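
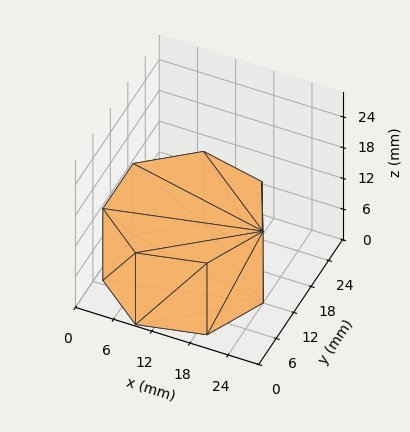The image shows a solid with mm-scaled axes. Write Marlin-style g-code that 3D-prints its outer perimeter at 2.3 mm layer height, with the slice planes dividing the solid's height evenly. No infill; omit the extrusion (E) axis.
Reading the render: the shape is a regular 7-sided prism (a cylinder approximated with 7 flat sides), circumscribed radius ≈ 12 mm, height ≈ 14 mm (dimensions read to the nearest mm from the axis ticks). For the g-code, the solid's height is divided into equal slices at the stated Δz and each level perimeter traced with G1 moves after a G0 lift.

; perimeter-only toolpath
G21 ; units = mm
G90 ; absolute positioning
G28 ; home
; layer 1
G0 Z2.3
G0 X24.0 Y12.0
G1 X19.5 Y21.4
G1 X9.3 Y23.7
G1 X1.2 Y17.2
G1 X1.2 Y6.8
G1 X9.3 Y0.3
G1 X19.5 Y2.6
G1 X24.0 Y12.0
; layer 2
G0 Z4.7
G0 X24.0 Y12.0
G1 X19.5 Y21.4
G1 X9.3 Y23.7
G1 X1.2 Y17.2
G1 X1.2 Y6.8
G1 X9.3 Y0.3
G1 X19.5 Y2.6
G1 X24.0 Y12.0
; layer 3
G0 Z7.0
G0 X24.0 Y12.0
G1 X19.5 Y21.4
G1 X9.3 Y23.7
G1 X1.2 Y17.2
G1 X1.2 Y6.8
G1 X9.3 Y0.3
G1 X19.5 Y2.6
G1 X24.0 Y12.0
; layer 4
G0 Z9.3
G0 X24.0 Y12.0
G1 X19.5 Y21.4
G1 X9.3 Y23.7
G1 X1.2 Y17.2
G1 X1.2 Y6.8
G1 X9.3 Y0.3
G1 X19.5 Y2.6
G1 X24.0 Y12.0
; layer 5
G0 Z11.7
G0 X24.0 Y12.0
G1 X19.5 Y21.4
G1 X9.3 Y23.7
G1 X1.2 Y17.2
G1 X1.2 Y6.8
G1 X9.3 Y0.3
G1 X19.5 Y2.6
G1 X24.0 Y12.0
; layer 6
G0 Z14.0
G0 X24.0 Y12.0
G1 X19.5 Y21.4
G1 X9.3 Y23.7
G1 X1.2 Y17.2
G1 X1.2 Y6.8
G1 X9.3 Y0.3
G1 X19.5 Y2.6
G1 X24.0 Y12.0
M2 ; end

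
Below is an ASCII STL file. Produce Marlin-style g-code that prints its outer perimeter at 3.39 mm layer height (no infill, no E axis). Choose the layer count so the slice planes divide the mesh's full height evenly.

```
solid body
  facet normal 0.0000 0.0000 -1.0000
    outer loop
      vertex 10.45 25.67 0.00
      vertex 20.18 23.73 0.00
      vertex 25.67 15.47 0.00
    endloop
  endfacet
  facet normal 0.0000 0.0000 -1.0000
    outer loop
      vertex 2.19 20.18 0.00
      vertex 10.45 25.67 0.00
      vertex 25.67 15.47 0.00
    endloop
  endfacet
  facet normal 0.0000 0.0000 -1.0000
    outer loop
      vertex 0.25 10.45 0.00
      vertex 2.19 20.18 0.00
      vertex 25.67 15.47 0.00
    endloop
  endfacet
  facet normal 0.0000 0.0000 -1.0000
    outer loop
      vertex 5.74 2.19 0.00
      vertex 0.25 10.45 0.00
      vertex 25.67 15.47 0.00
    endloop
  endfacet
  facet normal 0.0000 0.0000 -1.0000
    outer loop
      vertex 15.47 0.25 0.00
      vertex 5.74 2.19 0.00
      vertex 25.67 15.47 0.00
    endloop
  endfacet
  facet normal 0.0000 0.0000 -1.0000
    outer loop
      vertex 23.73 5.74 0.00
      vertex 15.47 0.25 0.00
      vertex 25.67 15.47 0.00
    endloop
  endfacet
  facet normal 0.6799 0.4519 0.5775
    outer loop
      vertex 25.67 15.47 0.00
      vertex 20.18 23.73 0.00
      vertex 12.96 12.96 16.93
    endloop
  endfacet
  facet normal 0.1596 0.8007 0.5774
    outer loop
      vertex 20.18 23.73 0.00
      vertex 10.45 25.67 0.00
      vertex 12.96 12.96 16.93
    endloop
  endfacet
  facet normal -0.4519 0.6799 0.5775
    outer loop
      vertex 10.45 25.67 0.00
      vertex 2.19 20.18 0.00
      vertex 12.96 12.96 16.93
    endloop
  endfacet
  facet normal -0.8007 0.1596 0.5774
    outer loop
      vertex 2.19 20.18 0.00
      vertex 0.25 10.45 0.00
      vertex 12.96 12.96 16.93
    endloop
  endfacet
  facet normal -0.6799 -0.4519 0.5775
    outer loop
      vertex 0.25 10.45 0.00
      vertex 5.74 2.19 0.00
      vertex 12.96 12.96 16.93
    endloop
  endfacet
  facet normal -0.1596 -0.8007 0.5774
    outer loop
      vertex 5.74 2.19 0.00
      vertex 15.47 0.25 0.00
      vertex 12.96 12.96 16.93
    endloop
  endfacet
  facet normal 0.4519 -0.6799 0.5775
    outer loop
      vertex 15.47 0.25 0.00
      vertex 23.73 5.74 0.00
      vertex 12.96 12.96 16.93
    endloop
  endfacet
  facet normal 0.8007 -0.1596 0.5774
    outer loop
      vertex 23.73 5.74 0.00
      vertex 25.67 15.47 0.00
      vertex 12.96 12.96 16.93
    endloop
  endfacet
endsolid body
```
; perimeter-only toolpath
G21 ; units = mm
G90 ; absolute positioning
G28 ; home
; layer 1
G0 Z3.39
G0 X23.13 Y14.97
G1 X18.74 Y21.58
G1 X10.95 Y23.13
G1 X4.34 Y18.74
G1 X2.79 Y10.95
G1 X7.18 Y4.34
G1 X14.97 Y2.79
G1 X21.58 Y7.18
G1 X23.13 Y14.97
; layer 2
G0 Z6.77
G0 X20.59 Y14.47
G1 X17.29 Y19.42
G1 X11.45 Y20.59
G1 X6.50 Y17.29
G1 X5.33 Y11.45
G1 X8.63 Y6.50
G1 X14.47 Y5.33
G1 X19.42 Y8.63
G1 X20.59 Y14.47
; layer 3
G0 Z10.16
G0 X18.04 Y13.96
G1 X15.85 Y17.27
G1 X11.96 Y18.04
G1 X8.65 Y15.85
G1 X7.88 Y11.96
G1 X10.07 Y8.65
G1 X13.96 Y7.88
G1 X17.27 Y10.07
G1 X18.04 Y13.96
; layer 4
G0 Z13.54
G0 X15.50 Y13.46
G1 X14.40 Y15.11
G1 X12.46 Y15.50
G1 X10.81 Y14.40
G1 X10.42 Y12.46
G1 X11.52 Y10.81
G1 X13.46 Y10.42
G1 X15.11 Y11.52
G1 X15.50 Y13.46
M2 ; end

The solid is a regular 8-sided pyramid, base circumscribed radius ≈ 13 mm, apex at z ≈ 16.9 mm. Slicing at Δz = 3.39 mm — 5 equal slices spanning the solid's height, so layer i sits at z = i·h/5 — gives 4 non-empty perimeters. Each is a 8-segment closed polygon; G0 lifts to the layer z and rapids to the start vertex, then G1 traces the edges. The cross-section shrinks linearly with z (the slice at the apex is degenerate and omitted).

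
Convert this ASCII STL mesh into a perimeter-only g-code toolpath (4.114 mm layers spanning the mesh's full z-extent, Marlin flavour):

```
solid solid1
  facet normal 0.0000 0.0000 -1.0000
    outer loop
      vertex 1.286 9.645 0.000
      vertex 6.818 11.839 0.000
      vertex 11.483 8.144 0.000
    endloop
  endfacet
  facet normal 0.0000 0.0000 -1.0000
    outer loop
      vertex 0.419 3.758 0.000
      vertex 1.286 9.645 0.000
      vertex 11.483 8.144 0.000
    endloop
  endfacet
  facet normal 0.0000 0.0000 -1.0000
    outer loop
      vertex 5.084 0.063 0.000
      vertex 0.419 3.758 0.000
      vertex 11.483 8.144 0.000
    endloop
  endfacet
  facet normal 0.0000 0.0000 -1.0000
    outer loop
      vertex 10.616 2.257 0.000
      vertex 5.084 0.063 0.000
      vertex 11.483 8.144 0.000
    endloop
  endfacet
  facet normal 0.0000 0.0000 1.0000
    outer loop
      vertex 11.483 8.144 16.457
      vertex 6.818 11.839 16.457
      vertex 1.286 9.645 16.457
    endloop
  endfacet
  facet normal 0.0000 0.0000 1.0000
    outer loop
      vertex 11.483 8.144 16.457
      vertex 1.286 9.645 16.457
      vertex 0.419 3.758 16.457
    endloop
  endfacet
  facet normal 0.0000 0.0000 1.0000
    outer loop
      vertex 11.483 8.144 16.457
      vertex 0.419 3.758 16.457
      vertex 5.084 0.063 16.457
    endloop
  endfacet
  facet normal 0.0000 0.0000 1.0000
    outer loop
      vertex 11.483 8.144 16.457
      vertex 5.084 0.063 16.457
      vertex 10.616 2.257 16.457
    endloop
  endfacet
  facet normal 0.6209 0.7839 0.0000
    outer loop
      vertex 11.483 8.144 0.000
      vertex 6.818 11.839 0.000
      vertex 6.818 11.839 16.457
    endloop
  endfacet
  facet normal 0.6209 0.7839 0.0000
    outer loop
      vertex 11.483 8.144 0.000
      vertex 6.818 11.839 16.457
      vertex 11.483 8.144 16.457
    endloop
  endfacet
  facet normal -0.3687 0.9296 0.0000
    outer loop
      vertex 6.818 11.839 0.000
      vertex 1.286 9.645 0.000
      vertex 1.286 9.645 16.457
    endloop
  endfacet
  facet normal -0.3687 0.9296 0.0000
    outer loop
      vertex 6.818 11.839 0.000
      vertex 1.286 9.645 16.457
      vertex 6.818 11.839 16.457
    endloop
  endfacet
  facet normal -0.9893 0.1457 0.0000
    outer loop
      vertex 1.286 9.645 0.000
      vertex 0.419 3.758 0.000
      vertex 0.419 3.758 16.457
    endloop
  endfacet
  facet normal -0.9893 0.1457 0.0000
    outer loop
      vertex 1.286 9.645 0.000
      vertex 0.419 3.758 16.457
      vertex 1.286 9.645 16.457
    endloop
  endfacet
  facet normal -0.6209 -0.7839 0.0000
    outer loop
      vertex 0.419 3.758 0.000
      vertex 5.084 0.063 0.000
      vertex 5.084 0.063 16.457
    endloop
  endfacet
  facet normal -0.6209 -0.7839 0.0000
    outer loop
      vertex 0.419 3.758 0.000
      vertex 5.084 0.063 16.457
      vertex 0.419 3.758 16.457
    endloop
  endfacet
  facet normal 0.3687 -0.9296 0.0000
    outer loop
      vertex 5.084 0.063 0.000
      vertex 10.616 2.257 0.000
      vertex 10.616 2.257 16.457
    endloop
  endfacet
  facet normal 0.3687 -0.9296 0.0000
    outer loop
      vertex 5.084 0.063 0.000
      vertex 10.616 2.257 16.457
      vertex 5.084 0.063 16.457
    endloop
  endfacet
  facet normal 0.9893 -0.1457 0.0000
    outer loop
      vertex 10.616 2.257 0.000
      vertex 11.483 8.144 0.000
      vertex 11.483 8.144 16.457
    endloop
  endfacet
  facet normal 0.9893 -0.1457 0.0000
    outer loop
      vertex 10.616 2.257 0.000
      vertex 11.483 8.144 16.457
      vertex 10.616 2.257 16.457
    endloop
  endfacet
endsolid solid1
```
; perimeter-only toolpath
G21 ; units = mm
G90 ; absolute positioning
G28 ; home
; layer 1
G0 Z4.114
G0 X11.483 Y8.144
G1 X6.818 Y11.839
G1 X1.286 Y9.645
G1 X0.419 Y3.758
G1 X5.084 Y0.063
G1 X10.616 Y2.257
G1 X11.483 Y8.144
; layer 2
G0 Z8.229
G0 X11.483 Y8.144
G1 X6.818 Y11.839
G1 X1.286 Y9.645
G1 X0.419 Y3.758
G1 X5.084 Y0.063
G1 X10.616 Y2.257
G1 X11.483 Y8.144
; layer 3
G0 Z12.343
G0 X11.483 Y8.144
G1 X6.818 Y11.839
G1 X1.286 Y9.645
G1 X0.419 Y3.758
G1 X5.084 Y0.063
G1 X10.616 Y2.257
G1 X11.483 Y8.144
; layer 4
G0 Z16.457
G0 X11.483 Y8.144
G1 X6.818 Y11.839
G1 X1.286 Y9.645
G1 X0.419 Y3.758
G1 X5.084 Y0.063
G1 X10.616 Y2.257
G1 X11.483 Y8.144
M2 ; end

The solid is a regular 6-sided prism (a cylinder approximated with 6 flat sides), circumscribed radius ≈ 5.95 mm, height ≈ 16.5 mm. Slicing at Δz = 4.114 mm — 4 equal slices spanning the solid's height, so layer i sits at z = i·h/4 — gives 4 non-empty perimeters. Each is a 6-segment closed polygon; G0 lifts to the layer z and rapids to the start vertex, then G1 traces the edges.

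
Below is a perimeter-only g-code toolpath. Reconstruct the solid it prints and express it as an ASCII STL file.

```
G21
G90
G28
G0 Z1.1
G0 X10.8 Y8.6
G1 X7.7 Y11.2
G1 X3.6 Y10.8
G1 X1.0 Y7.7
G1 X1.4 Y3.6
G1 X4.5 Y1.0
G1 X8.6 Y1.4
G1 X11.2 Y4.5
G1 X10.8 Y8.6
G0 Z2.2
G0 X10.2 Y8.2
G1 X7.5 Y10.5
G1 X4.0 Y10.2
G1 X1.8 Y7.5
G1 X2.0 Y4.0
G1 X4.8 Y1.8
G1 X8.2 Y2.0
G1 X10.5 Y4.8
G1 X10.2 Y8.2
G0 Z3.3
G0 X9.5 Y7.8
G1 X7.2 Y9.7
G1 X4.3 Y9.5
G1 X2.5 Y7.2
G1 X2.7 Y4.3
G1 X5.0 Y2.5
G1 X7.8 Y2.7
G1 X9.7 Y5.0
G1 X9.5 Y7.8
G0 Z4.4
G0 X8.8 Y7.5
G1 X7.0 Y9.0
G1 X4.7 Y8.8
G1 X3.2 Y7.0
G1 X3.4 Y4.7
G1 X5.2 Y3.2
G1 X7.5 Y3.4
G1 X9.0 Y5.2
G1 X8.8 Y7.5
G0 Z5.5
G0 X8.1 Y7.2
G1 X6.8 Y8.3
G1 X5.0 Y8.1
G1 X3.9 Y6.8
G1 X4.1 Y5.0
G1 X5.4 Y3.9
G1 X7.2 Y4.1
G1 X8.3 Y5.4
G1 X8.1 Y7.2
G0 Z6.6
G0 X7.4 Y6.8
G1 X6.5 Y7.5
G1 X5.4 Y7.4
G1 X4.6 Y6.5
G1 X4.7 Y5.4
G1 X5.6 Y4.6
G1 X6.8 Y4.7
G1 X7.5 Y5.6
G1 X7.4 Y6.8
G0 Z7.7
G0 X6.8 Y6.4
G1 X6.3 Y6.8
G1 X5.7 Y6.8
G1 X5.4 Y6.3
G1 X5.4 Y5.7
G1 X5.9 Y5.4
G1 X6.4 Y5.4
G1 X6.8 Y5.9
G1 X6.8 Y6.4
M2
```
solid part
  facet normal 0.0000 0.0000 -1.0000
    outer loop
      vertex 3.3 11.5 0.0
      vertex 7.9 11.9 0.0
      vertex 11.5 8.9 0.0
    endloop
  endfacet
  facet normal 0.0000 0.0000 -1.0000
    outer loop
      vertex 0.3 7.9 0.0
      vertex 3.3 11.5 0.0
      vertex 11.5 8.9 0.0
    endloop
  endfacet
  facet normal 0.0000 0.0000 -1.0000
    outer loop
      vertex 0.7 3.3 0.0
      vertex 0.3 7.9 0.0
      vertex 11.5 8.9 0.0
    endloop
  endfacet
  facet normal 0.0000 0.0000 -1.0000
    outer loop
      vertex 4.3 0.3 0.0
      vertex 0.7 3.3 0.0
      vertex 11.5 8.9 0.0
    endloop
  endfacet
  facet normal 0.0000 0.0000 -1.0000
    outer loop
      vertex 8.9 0.7 0.0
      vertex 4.3 0.3 0.0
      vertex 11.5 8.9 0.0
    endloop
  endfacet
  facet normal 0.0000 0.0000 -1.0000
    outer loop
      vertex 11.9 4.3 0.0
      vertex 8.9 0.7 0.0
      vertex 11.5 8.9 0.0
    endloop
  endfacet
  facet normal 0.5399 0.6479 0.5374
    outer loop
      vertex 11.5 8.9 0.0
      vertex 7.9 11.9 0.0
      vertex 6.1 6.1 8.8
    endloop
  endfacet
  facet normal -0.0730 0.8395 0.5384
    outer loop
      vertex 7.9 11.9 0.0
      vertex 3.3 11.5 0.0
      vertex 6.1 6.1 8.8
    endloop
  endfacet
  facet normal -0.6479 0.5399 0.5374
    outer loop
      vertex 3.3 11.5 0.0
      vertex 0.3 7.9 0.0
      vertex 6.1 6.1 8.8
    endloop
  endfacet
  facet normal -0.8395 -0.0730 0.5384
    outer loop
      vertex 0.3 7.9 0.0
      vertex 0.7 3.3 0.0
      vertex 6.1 6.1 8.8
    endloop
  endfacet
  facet normal -0.5399 -0.6479 0.5374
    outer loop
      vertex 0.7 3.3 0.0
      vertex 4.3 0.3 0.0
      vertex 6.1 6.1 8.8
    endloop
  endfacet
  facet normal 0.0730 -0.8395 0.5384
    outer loop
      vertex 4.3 0.3 0.0
      vertex 8.9 0.7 0.0
      vertex 6.1 6.1 8.8
    endloop
  endfacet
  facet normal 0.6479 -0.5399 0.5374
    outer loop
      vertex 8.9 0.7 0.0
      vertex 11.9 4.3 0.0
      vertex 6.1 6.1 8.8
    endloop
  endfacet
  facet normal 0.8395 0.0730 0.5384
    outer loop
      vertex 11.9 4.3 0.0
      vertex 11.5 8.9 0.0
      vertex 6.1 6.1 8.8
    endloop
  endfacet
endsolid part

The G0 Z moves step by Δz≈1.1 mm. The G1 loops shrink linearly with z, so the solid tapers from its base footprint up to z≈8.8. Closing with a flat bottom cap and the tapered top and triangulating gives 14 facets — a regular 8-sided pyramid, base circumscribed radius ≈ 6.1 mm, apex at z ≈ 8.8 mm.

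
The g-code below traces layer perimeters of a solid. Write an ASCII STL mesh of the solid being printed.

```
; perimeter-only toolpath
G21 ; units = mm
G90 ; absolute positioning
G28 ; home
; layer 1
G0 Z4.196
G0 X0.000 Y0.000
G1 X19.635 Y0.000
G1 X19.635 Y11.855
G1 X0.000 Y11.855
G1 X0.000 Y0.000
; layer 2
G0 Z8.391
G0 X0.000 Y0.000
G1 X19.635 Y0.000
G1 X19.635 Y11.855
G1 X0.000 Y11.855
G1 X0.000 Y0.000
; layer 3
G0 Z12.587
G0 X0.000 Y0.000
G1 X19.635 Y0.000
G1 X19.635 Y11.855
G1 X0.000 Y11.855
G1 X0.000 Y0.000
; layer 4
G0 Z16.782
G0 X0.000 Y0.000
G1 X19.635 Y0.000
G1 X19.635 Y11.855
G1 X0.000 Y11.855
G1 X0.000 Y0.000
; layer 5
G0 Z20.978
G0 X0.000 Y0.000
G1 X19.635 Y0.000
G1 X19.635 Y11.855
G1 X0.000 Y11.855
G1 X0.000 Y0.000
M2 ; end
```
solid part
  facet normal 0.0000 0.0000 -1.0000
    outer loop
      vertex 19.635 11.855 0.000
      vertex 19.635 0.000 0.000
      vertex 0.000 0.000 0.000
    endloop
  endfacet
  facet normal 0.0000 0.0000 -1.0000
    outer loop
      vertex 0.000 11.855 0.000
      vertex 19.635 11.855 0.000
      vertex 0.000 0.000 0.000
    endloop
  endfacet
  facet normal 0.0000 0.0000 1.0000
    outer loop
      vertex 0.000 0.000 20.978
      vertex 19.635 0.000 20.978
      vertex 19.635 11.855 20.978
    endloop
  endfacet
  facet normal 0.0000 0.0000 1.0000
    outer loop
      vertex 0.000 0.000 20.978
      vertex 19.635 11.855 20.978
      vertex 0.000 11.855 20.978
    endloop
  endfacet
  facet normal 0.0000 -1.0000 0.0000
    outer loop
      vertex 0.000 0.000 0.000
      vertex 19.635 0.000 0.000
      vertex 19.635 0.000 20.978
    endloop
  endfacet
  facet normal 0.0000 -1.0000 0.0000
    outer loop
      vertex 0.000 0.000 0.000
      vertex 19.635 0.000 20.978
      vertex 0.000 0.000 20.978
    endloop
  endfacet
  facet normal 0.0000 1.0000 0.0000
    outer loop
      vertex 19.635 11.855 20.978
      vertex 19.635 11.855 0.000
      vertex 0.000 11.855 0.000
    endloop
  endfacet
  facet normal 0.0000 1.0000 0.0000
    outer loop
      vertex 0.000 11.855 20.978
      vertex 19.635 11.855 20.978
      vertex 0.000 11.855 0.000
    endloop
  endfacet
  facet normal -1.0000 0.0000 0.0000
    outer loop
      vertex 0.000 11.855 20.978
      vertex 0.000 11.855 0.000
      vertex 0.000 0.000 0.000
    endloop
  endfacet
  facet normal -1.0000 0.0000 0.0000
    outer loop
      vertex 0.000 0.000 20.978
      vertex 0.000 11.855 20.978
      vertex 0.000 0.000 0.000
    endloop
  endfacet
  facet normal 1.0000 0.0000 0.0000
    outer loop
      vertex 19.635 0.000 0.000
      vertex 19.635 11.855 0.000
      vertex 19.635 11.855 20.978
    endloop
  endfacet
  facet normal 1.0000 0.0000 0.0000
    outer loop
      vertex 19.635 0.000 0.000
      vertex 19.635 11.855 20.978
      vertex 19.635 0.000 20.978
    endloop
  endfacet
endsolid part

The G0 Z moves step by Δz≈4.196 mm. Every layer's G1 loop is the same polygon, so the solid is a straight extrusion of it from z=0 to z≈21. Closing with flat bottom and top caps and triangulating gives 12 facets — a rectangular box, roughly 19.6 × 11.9 mm footprint and 21 mm tall.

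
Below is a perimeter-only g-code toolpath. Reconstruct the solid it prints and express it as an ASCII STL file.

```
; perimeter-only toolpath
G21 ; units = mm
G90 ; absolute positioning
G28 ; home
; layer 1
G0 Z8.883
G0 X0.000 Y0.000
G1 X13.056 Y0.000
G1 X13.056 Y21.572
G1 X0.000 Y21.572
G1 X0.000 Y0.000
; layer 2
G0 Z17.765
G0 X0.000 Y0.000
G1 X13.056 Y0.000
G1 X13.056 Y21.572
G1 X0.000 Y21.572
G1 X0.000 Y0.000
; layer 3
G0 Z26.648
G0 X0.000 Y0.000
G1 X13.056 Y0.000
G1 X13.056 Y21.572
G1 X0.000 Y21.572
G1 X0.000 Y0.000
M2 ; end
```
solid part
  facet normal 0.0000 0.0000 -1.0000
    outer loop
      vertex 13.056 21.572 0.000
      vertex 13.056 0.000 0.000
      vertex 0.000 0.000 0.000
    endloop
  endfacet
  facet normal 0.0000 0.0000 -1.0000
    outer loop
      vertex 0.000 21.572 0.000
      vertex 13.056 21.572 0.000
      vertex 0.000 0.000 0.000
    endloop
  endfacet
  facet normal 0.0000 0.0000 1.0000
    outer loop
      vertex 0.000 0.000 26.648
      vertex 13.056 0.000 26.648
      vertex 13.056 21.572 26.648
    endloop
  endfacet
  facet normal 0.0000 0.0000 1.0000
    outer loop
      vertex 0.000 0.000 26.648
      vertex 13.056 21.572 26.648
      vertex 0.000 21.572 26.648
    endloop
  endfacet
  facet normal 0.0000 -1.0000 0.0000
    outer loop
      vertex 0.000 0.000 0.000
      vertex 13.056 0.000 0.000
      vertex 13.056 0.000 26.648
    endloop
  endfacet
  facet normal 0.0000 -1.0000 0.0000
    outer loop
      vertex 0.000 0.000 0.000
      vertex 13.056 0.000 26.648
      vertex 0.000 0.000 26.648
    endloop
  endfacet
  facet normal 0.0000 1.0000 0.0000
    outer loop
      vertex 13.056 21.572 26.648
      vertex 13.056 21.572 0.000
      vertex 0.000 21.572 0.000
    endloop
  endfacet
  facet normal 0.0000 1.0000 0.0000
    outer loop
      vertex 0.000 21.572 26.648
      vertex 13.056 21.572 26.648
      vertex 0.000 21.572 0.000
    endloop
  endfacet
  facet normal -1.0000 0.0000 0.0000
    outer loop
      vertex 0.000 21.572 26.648
      vertex 0.000 21.572 0.000
      vertex 0.000 0.000 0.000
    endloop
  endfacet
  facet normal -1.0000 0.0000 0.0000
    outer loop
      vertex 0.000 0.000 26.648
      vertex 0.000 21.572 26.648
      vertex 0.000 0.000 0.000
    endloop
  endfacet
  facet normal 1.0000 0.0000 0.0000
    outer loop
      vertex 13.056 0.000 0.000
      vertex 13.056 21.572 0.000
      vertex 13.056 21.572 26.648
    endloop
  endfacet
  facet normal 1.0000 0.0000 0.0000
    outer loop
      vertex 13.056 0.000 0.000
      vertex 13.056 21.572 26.648
      vertex 13.056 0.000 26.648
    endloop
  endfacet
endsolid part

The G0 Z moves step by Δz≈8.883 mm. Every layer's G1 loop is the same polygon, so the solid is a straight extrusion of it from z=0 to z≈26.6. Closing with flat bottom and top caps and triangulating gives 12 facets — a rectangular box, roughly 13.1 × 21.6 mm footprint and 26.6 mm tall.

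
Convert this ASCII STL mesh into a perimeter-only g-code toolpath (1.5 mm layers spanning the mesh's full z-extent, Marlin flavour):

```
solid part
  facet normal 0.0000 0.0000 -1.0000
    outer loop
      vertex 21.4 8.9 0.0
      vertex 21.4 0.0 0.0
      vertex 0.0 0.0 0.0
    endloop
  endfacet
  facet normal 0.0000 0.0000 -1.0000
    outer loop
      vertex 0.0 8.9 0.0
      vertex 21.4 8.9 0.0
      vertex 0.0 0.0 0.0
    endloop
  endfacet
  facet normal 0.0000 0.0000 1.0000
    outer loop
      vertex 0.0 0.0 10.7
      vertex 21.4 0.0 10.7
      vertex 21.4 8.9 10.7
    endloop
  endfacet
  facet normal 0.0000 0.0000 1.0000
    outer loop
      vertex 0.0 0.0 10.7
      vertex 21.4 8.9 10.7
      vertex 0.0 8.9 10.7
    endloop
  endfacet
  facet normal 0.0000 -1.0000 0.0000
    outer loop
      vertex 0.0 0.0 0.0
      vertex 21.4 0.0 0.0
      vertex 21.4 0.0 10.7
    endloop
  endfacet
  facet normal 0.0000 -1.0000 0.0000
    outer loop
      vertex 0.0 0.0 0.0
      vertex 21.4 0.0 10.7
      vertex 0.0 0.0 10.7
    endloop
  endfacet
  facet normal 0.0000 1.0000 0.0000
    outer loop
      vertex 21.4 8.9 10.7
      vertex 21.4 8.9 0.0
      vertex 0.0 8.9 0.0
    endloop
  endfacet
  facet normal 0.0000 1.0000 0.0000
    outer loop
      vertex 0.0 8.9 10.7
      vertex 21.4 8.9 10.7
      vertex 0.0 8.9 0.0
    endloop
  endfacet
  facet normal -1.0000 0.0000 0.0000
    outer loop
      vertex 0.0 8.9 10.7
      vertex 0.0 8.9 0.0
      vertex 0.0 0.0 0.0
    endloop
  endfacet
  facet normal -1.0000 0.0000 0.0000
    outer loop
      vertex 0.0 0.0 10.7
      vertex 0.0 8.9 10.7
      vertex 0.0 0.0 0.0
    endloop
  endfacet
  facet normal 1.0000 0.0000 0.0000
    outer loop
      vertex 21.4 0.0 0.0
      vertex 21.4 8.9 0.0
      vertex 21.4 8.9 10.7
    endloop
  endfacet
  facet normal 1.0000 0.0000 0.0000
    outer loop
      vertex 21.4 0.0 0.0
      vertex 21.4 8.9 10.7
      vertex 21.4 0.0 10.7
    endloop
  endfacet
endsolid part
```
; perimeter-only toolpath
G21 ; units = mm
G90 ; absolute positioning
G28 ; home
; layer 1
G0 Z1.5
G0 X0.0 Y0.0
G1 X21.4 Y0.0
G1 X21.4 Y8.9
G1 X0.0 Y8.9
G1 X0.0 Y0.0
; layer 2
G0 Z3.1
G0 X0.0 Y0.0
G1 X21.4 Y0.0
G1 X21.4 Y8.9
G1 X0.0 Y8.9
G1 X0.0 Y0.0
; layer 3
G0 Z4.6
G0 X0.0 Y0.0
G1 X21.4 Y0.0
G1 X21.4 Y8.9
G1 X0.0 Y8.9
G1 X0.0 Y0.0
; layer 4
G0 Z6.1
G0 X0.0 Y0.0
G1 X21.4 Y0.0
G1 X21.4 Y8.9
G1 X0.0 Y8.9
G1 X0.0 Y0.0
; layer 5
G0 Z7.6
G0 X0.0 Y0.0
G1 X21.4 Y0.0
G1 X21.4 Y8.9
G1 X0.0 Y8.9
G1 X0.0 Y0.0
; layer 6
G0 Z9.2
G0 X0.0 Y0.0
G1 X21.4 Y0.0
G1 X21.4 Y8.9
G1 X0.0 Y8.9
G1 X0.0 Y0.0
; layer 7
G0 Z10.7
G0 X0.0 Y0.0
G1 X21.4 Y0.0
G1 X21.4 Y8.9
G1 X0.0 Y8.9
G1 X0.0 Y0.0
M2 ; end

The solid is a rectangular box, roughly 21.4 × 8.9 mm footprint and 10.7 mm tall. Slicing at Δz = 1.5 mm — 7 equal slices spanning the solid's height, so layer i sits at z = i·h/7 — gives 7 non-empty perimeters. Each is a 4-segment closed polygon; G0 lifts to the layer z and rapids to the start vertex, then G1 traces the edges.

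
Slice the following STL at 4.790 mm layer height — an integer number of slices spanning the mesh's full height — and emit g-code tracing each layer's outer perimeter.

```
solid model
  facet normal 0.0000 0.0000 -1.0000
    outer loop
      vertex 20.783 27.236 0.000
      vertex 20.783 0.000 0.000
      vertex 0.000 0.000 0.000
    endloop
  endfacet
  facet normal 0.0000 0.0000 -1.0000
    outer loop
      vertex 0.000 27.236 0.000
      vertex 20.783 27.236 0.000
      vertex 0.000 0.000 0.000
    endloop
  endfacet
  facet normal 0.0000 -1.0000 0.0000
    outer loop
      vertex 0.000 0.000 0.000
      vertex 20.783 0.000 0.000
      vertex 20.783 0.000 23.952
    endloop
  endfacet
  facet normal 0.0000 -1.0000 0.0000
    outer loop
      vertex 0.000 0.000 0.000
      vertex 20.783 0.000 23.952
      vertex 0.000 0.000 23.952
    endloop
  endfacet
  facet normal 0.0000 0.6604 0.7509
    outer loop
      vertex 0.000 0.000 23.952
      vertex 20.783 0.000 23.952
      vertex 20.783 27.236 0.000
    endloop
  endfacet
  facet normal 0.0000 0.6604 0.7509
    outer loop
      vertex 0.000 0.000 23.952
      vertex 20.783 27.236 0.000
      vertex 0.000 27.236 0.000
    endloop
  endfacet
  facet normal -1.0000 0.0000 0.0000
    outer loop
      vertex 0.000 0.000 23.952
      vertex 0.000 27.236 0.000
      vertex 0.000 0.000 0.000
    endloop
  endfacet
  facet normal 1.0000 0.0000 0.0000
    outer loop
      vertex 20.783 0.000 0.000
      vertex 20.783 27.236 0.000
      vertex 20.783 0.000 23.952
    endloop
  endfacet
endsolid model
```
; perimeter-only toolpath
G21 ; units = mm
G90 ; absolute positioning
G28 ; home
; layer 1
G0 Z4.790
G0 X0.000 Y0.000
G1 X20.783 Y0.000
G1 X20.783 Y21.789
G1 X0.000 Y21.789
G1 X0.000 Y0.000
; layer 2
G0 Z9.581
G0 X0.000 Y0.000
G1 X20.783 Y0.000
G1 X20.783 Y16.342
G1 X0.000 Y16.342
G1 X0.000 Y0.000
; layer 3
G0 Z14.371
G0 X0.000 Y0.000
G1 X20.783 Y0.000
G1 X20.783 Y10.894
G1 X0.000 Y10.894
G1 X0.000 Y0.000
; layer 4
G0 Z19.162
G0 X0.000 Y0.000
G1 X20.783 Y0.000
G1 X20.783 Y5.447
G1 X0.000 Y5.447
G1 X0.000 Y0.000
M2 ; end

The solid is a wedge (ramp): 20.8 × 27.2 mm base, rising to 24 mm along the y=0 edge and sloping linearly to z=0 at y=27.2. Slicing at Δz = 4.790 mm — 5 equal slices spanning the solid's height, so layer i sits at z = i·h/5 — gives 4 non-empty perimeters. Each is a 4-segment closed polygon; G0 lifts to the layer z and rapids to the start vertex, then G1 traces the edges. The cross-section shrinks linearly with z (the slice at the apex is degenerate and omitted).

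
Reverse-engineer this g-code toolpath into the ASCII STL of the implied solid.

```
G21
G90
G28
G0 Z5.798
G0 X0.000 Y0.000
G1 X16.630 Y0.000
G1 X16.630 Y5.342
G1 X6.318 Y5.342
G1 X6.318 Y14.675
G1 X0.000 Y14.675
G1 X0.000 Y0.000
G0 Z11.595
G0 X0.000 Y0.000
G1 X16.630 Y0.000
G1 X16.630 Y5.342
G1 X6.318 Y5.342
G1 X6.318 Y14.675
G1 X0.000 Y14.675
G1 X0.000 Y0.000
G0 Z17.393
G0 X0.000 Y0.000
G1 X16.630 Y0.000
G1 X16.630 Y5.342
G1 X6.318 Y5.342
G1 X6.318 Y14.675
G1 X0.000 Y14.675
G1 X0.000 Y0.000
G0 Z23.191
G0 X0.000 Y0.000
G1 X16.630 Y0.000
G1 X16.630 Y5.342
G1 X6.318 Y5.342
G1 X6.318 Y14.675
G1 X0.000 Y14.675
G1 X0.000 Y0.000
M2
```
solid part
  facet normal 0.0000 0.0000 -1.0000
    outer loop
      vertex 16.630 5.342 0.000
      vertex 16.630 0.000 0.000
      vertex 0.000 0.000 0.000
    endloop
  endfacet
  facet normal 0.0000 0.0000 -1.0000
    outer loop
      vertex 6.318 5.342 0.000
      vertex 16.630 5.342 0.000
      vertex 0.000 0.000 0.000
    endloop
  endfacet
  facet normal 0.0000 0.0000 -1.0000
    outer loop
      vertex 6.318 14.675 0.000
      vertex 6.318 5.342 0.000
      vertex 0.000 0.000 0.000
    endloop
  endfacet
  facet normal 0.0000 0.0000 -1.0000
    outer loop
      vertex 0.000 14.675 0.000
      vertex 6.318 14.675 0.000
      vertex 0.000 0.000 0.000
    endloop
  endfacet
  facet normal 0.0000 0.0000 1.0000
    outer loop
      vertex 0.000 0.000 23.191
      vertex 16.630 0.000 23.191
      vertex 16.630 5.342 23.191
    endloop
  endfacet
  facet normal 0.0000 0.0000 1.0000
    outer loop
      vertex 0.000 0.000 23.191
      vertex 16.630 5.342 23.191
      vertex 6.318 5.342 23.191
    endloop
  endfacet
  facet normal 0.0000 0.0000 1.0000
    outer loop
      vertex 0.000 0.000 23.191
      vertex 6.318 5.342 23.191
      vertex 6.318 14.675 23.191
    endloop
  endfacet
  facet normal 0.0000 0.0000 1.0000
    outer loop
      vertex 0.000 0.000 23.191
      vertex 6.318 14.675 23.191
      vertex 0.000 14.675 23.191
    endloop
  endfacet
  facet normal 0.0000 -1.0000 0.0000
    outer loop
      vertex 0.000 0.000 0.000
      vertex 16.630 0.000 0.000
      vertex 16.630 0.000 23.191
    endloop
  endfacet
  facet normal 0.0000 -1.0000 0.0000
    outer loop
      vertex 0.000 0.000 0.000
      vertex 16.630 0.000 23.191
      vertex 0.000 0.000 23.191
    endloop
  endfacet
  facet normal 1.0000 0.0000 0.0000
    outer loop
      vertex 16.630 0.000 0.000
      vertex 16.630 5.342 0.000
      vertex 16.630 5.342 23.191
    endloop
  endfacet
  facet normal 1.0000 0.0000 0.0000
    outer loop
      vertex 16.630 0.000 0.000
      vertex 16.630 5.342 23.191
      vertex 16.630 0.000 23.191
    endloop
  endfacet
  facet normal 0.0000 1.0000 0.0000
    outer loop
      vertex 16.630 5.342 0.000
      vertex 6.318 5.342 0.000
      vertex 6.318 5.342 23.191
    endloop
  endfacet
  facet normal 0.0000 1.0000 0.0000
    outer loop
      vertex 16.630 5.342 0.000
      vertex 6.318 5.342 23.191
      vertex 16.630 5.342 23.191
    endloop
  endfacet
  facet normal 1.0000 0.0000 0.0000
    outer loop
      vertex 6.318 5.342 0.000
      vertex 6.318 14.675 0.000
      vertex 6.318 14.675 23.191
    endloop
  endfacet
  facet normal 1.0000 0.0000 0.0000
    outer loop
      vertex 6.318 5.342 0.000
      vertex 6.318 14.675 23.191
      vertex 6.318 5.342 23.191
    endloop
  endfacet
  facet normal 0.0000 1.0000 0.0000
    outer loop
      vertex 6.318 14.675 0.000
      vertex 0.000 14.675 0.000
      vertex 0.000 14.675 23.191
    endloop
  endfacet
  facet normal 0.0000 1.0000 0.0000
    outer loop
      vertex 6.318 14.675 0.000
      vertex 0.000 14.675 23.191
      vertex 6.318 14.675 23.191
    endloop
  endfacet
  facet normal -1.0000 0.0000 0.0000
    outer loop
      vertex 0.000 14.675 0.000
      vertex 0.000 0.000 0.000
      vertex 0.000 0.000 23.191
    endloop
  endfacet
  facet normal -1.0000 0.0000 0.0000
    outer loop
      vertex 0.000 14.675 0.000
      vertex 0.000 0.000 23.191
      vertex 0.000 14.675 23.191
    endloop
  endfacet
endsolid part

The G0 Z moves step by Δz≈5.798 mm. Every layer's G1 loop is the same polygon, so the solid is a straight extrusion of it from z=0 to z≈23.2. Closing with flat bottom and top caps and triangulating gives 20 facets — an L-shaped prism: outer 16.6 × 14.7 mm, arm thicknesses ≈ 5.34 mm (horizontal) and 6.32 mm (vertical), extruded 23.2 mm in z.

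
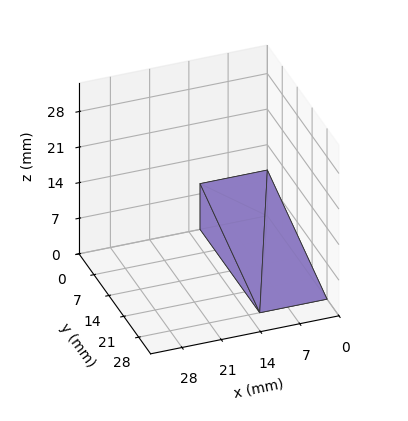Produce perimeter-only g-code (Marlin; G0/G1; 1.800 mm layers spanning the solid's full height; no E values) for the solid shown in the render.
Reading the render: the shape is a wedge (ramp): 12 × 28 mm base, rising to 9 mm along the y=0 edge and sloping linearly to z=0 at y=28 (dimensions read to the nearest mm from the axis ticks). For the g-code, the solid's height is divided into equal slices at the stated Δz and each level perimeter traced with G1 moves after a G0 lift.

; perimeter-only toolpath
G21 ; units = mm
G90 ; absolute positioning
G28 ; home
; layer 1
G0 Z1.800
G0 X0.000 Y0.000
G1 X12.000 Y0.000
G1 X12.000 Y22.400
G1 X0.000 Y22.400
G1 X0.000 Y0.000
; layer 2
G0 Z3.600
G0 X0.000 Y0.000
G1 X12.000 Y0.000
G1 X12.000 Y16.800
G1 X0.000 Y16.800
G1 X0.000 Y0.000
; layer 3
G0 Z5.400
G0 X0.000 Y0.000
G1 X12.000 Y0.000
G1 X12.000 Y11.200
G1 X0.000 Y11.200
G1 X0.000 Y0.000
; layer 4
G0 Z7.200
G0 X0.000 Y0.000
G1 X12.000 Y0.000
G1 X12.000 Y5.600
G1 X0.000 Y5.600
G1 X0.000 Y0.000
M2 ; end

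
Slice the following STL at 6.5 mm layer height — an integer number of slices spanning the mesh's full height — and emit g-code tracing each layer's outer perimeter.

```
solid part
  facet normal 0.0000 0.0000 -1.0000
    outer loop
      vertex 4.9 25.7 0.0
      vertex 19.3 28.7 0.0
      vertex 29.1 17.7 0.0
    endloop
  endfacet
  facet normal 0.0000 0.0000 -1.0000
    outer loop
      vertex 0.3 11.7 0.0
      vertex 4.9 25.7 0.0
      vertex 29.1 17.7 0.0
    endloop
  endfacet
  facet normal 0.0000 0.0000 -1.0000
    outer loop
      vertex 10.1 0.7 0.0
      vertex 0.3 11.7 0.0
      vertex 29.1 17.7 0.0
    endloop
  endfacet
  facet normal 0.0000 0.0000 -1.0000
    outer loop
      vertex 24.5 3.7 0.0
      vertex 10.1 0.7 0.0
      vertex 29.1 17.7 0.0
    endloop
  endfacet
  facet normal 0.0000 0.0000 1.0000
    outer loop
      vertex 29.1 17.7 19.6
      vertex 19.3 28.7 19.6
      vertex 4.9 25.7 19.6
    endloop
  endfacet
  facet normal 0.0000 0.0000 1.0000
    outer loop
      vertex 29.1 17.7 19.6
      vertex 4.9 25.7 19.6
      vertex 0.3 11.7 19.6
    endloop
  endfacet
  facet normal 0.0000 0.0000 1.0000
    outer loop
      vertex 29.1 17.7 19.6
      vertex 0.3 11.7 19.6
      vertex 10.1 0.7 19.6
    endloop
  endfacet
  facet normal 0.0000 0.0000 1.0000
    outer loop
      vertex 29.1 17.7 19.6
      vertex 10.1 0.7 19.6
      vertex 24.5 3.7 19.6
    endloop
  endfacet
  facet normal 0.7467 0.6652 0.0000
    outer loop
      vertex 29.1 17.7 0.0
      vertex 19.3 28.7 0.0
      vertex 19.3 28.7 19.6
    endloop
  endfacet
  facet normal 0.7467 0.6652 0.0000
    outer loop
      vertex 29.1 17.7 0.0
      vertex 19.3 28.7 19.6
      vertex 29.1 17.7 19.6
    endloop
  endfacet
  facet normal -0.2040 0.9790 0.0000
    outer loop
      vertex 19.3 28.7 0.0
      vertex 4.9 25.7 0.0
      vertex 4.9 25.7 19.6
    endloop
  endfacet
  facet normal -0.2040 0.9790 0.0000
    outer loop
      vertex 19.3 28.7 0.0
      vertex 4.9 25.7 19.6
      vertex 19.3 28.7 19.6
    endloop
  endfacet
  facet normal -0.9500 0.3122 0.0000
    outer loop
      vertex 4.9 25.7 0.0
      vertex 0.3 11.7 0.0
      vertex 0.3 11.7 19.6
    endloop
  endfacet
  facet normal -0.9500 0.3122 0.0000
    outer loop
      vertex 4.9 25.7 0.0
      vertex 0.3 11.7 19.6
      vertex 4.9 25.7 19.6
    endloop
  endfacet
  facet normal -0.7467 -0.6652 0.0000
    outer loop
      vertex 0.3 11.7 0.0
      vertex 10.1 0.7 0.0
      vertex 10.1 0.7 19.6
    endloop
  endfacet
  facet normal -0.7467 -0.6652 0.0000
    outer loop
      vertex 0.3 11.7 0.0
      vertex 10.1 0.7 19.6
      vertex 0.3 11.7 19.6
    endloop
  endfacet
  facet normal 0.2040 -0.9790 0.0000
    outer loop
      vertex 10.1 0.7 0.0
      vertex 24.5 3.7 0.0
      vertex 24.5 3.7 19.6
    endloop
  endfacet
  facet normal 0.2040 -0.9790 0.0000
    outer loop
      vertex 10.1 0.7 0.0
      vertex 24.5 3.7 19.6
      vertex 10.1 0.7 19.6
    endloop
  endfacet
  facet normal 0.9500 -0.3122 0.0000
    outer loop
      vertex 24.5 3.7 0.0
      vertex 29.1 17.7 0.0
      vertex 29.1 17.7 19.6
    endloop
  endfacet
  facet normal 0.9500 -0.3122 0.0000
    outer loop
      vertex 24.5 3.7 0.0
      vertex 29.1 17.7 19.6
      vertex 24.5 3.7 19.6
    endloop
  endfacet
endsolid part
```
; perimeter-only toolpath
G21 ; units = mm
G90 ; absolute positioning
G28 ; home
; layer 1
G0 Z6.5
G0 X29.1 Y17.7
G1 X19.3 Y28.7
G1 X4.9 Y25.7
G1 X0.3 Y11.7
G1 X10.1 Y0.7
G1 X24.5 Y3.7
G1 X29.1 Y17.7
; layer 2
G0 Z13.1
G0 X29.1 Y17.7
G1 X19.3 Y28.7
G1 X4.9 Y25.7
G1 X0.3 Y11.7
G1 X10.1 Y0.7
G1 X24.5 Y3.7
G1 X29.1 Y17.7
; layer 3
G0 Z19.6
G0 X29.1 Y17.7
G1 X19.3 Y28.7
G1 X4.9 Y25.7
G1 X0.3 Y11.7
G1 X10.1 Y0.7
G1 X24.5 Y3.7
G1 X29.1 Y17.7
M2 ; end

The solid is a regular 6-sided prism (a cylinder approximated with 6 flat sides), circumscribed radius ≈ 14.7 mm, height ≈ 19.6 mm. Slicing at Δz = 6.5 mm — 3 equal slices spanning the solid's height, so layer i sits at z = i·h/3 — gives 3 non-empty perimeters. Each is a 6-segment closed polygon; G0 lifts to the layer z and rapids to the start vertex, then G1 traces the edges.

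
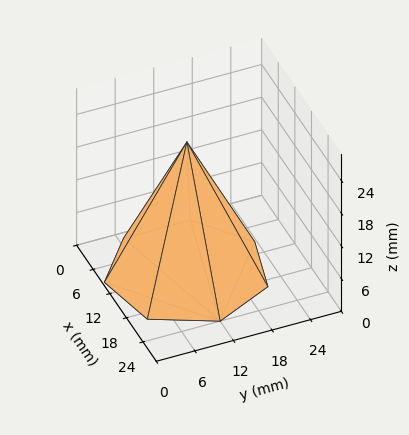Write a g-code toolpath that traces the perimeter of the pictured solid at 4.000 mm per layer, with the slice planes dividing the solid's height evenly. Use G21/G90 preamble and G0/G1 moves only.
Reading the render: the shape is a regular 7-sided pyramid, base circumscribed radius ≈ 12 mm, apex at z ≈ 24 mm (dimensions read to the nearest mm from the axis ticks). For the g-code, the solid's height is divided into equal slices at the stated Δz and each level perimeter traced with G1 moves after a G0 lift.

; perimeter-only toolpath
G21 ; units = mm
G90 ; absolute positioning
G28 ; home
; layer 1
G0 Z4.000
G0 X22.000 Y12.000
G1 X18.235 Y19.818
G1 X9.775 Y21.749
G1 X2.990 Y16.339
G1 X2.990 Y7.661
G1 X9.775 Y2.251
G1 X18.235 Y4.182
G1 X22.000 Y12.000
; layer 2
G0 Z8.000
G0 X20.000 Y12.000
G1 X16.988 Y18.255
G1 X10.220 Y19.799
G1 X4.792 Y15.471
G1 X4.792 Y8.529
G1 X10.220 Y4.201
G1 X16.988 Y5.745
G1 X20.000 Y12.000
; layer 3
G0 Z12.000
G0 X18.000 Y12.000
G1 X15.741 Y16.691
G1 X10.665 Y17.849
G1 X6.594 Y14.604
G1 X6.594 Y9.396
G1 X10.665 Y6.151
G1 X15.741 Y7.309
G1 X18.000 Y12.000
; layer 4
G0 Z16.000
G0 X16.000 Y12.000
G1 X14.494 Y15.127
G1 X11.110 Y15.900
G1 X8.396 Y13.736
G1 X8.396 Y10.264
G1 X11.110 Y8.100
G1 X14.494 Y8.873
G1 X16.000 Y12.000
; layer 5
G0 Z20.000
G0 X14.000 Y12.000
G1 X13.247 Y13.564
G1 X11.555 Y13.950
G1 X10.198 Y12.868
G1 X10.198 Y11.132
G1 X11.555 Y10.050
G1 X13.247 Y10.436
G1 X14.000 Y12.000
M2 ; end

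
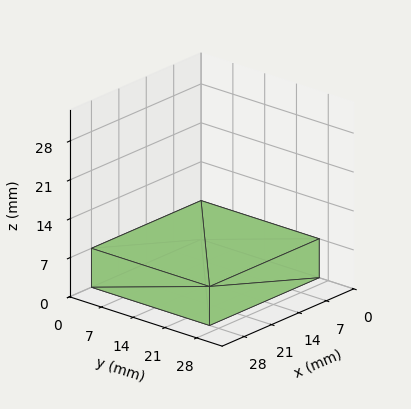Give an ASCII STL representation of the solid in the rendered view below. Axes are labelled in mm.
Reading the render: the shape is a rectangular box, roughly 28 × 26 mm footprint and 7 mm tall (dimensions read to the nearest mm from the axis ticks). For the STL, each face is triangulated and given an outward normal.

solid part
  facet normal 0.0000 0.0000 -1.0000
    outer loop
      vertex 28.0 26.0 0.0
      vertex 28.0 0.0 0.0
      vertex 0.0 0.0 0.0
    endloop
  endfacet
  facet normal 0.0000 0.0000 -1.0000
    outer loop
      vertex 0.0 26.0 0.0
      vertex 28.0 26.0 0.0
      vertex 0.0 0.0 0.0
    endloop
  endfacet
  facet normal 0.0000 0.0000 1.0000
    outer loop
      vertex 0.0 0.0 7.0
      vertex 28.0 0.0 7.0
      vertex 28.0 26.0 7.0
    endloop
  endfacet
  facet normal 0.0000 0.0000 1.0000
    outer loop
      vertex 0.0 0.0 7.0
      vertex 28.0 26.0 7.0
      vertex 0.0 26.0 7.0
    endloop
  endfacet
  facet normal 0.0000 -1.0000 0.0000
    outer loop
      vertex 0.0 0.0 0.0
      vertex 28.0 0.0 0.0
      vertex 28.0 0.0 7.0
    endloop
  endfacet
  facet normal 0.0000 -1.0000 0.0000
    outer loop
      vertex 0.0 0.0 0.0
      vertex 28.0 0.0 7.0
      vertex 0.0 0.0 7.0
    endloop
  endfacet
  facet normal 0.0000 1.0000 0.0000
    outer loop
      vertex 28.0 26.0 7.0
      vertex 28.0 26.0 0.0
      vertex 0.0 26.0 0.0
    endloop
  endfacet
  facet normal 0.0000 1.0000 0.0000
    outer loop
      vertex 0.0 26.0 7.0
      vertex 28.0 26.0 7.0
      vertex 0.0 26.0 0.0
    endloop
  endfacet
  facet normal -1.0000 0.0000 0.0000
    outer loop
      vertex 0.0 26.0 7.0
      vertex 0.0 26.0 0.0
      vertex 0.0 0.0 0.0
    endloop
  endfacet
  facet normal -1.0000 0.0000 0.0000
    outer loop
      vertex 0.0 0.0 7.0
      vertex 0.0 26.0 7.0
      vertex 0.0 0.0 0.0
    endloop
  endfacet
  facet normal 1.0000 0.0000 0.0000
    outer loop
      vertex 28.0 0.0 0.0
      vertex 28.0 26.0 0.0
      vertex 28.0 26.0 7.0
    endloop
  endfacet
  facet normal 1.0000 0.0000 0.0000
    outer loop
      vertex 28.0 0.0 0.0
      vertex 28.0 26.0 7.0
      vertex 28.0 0.0 7.0
    endloop
  endfacet
endsolid part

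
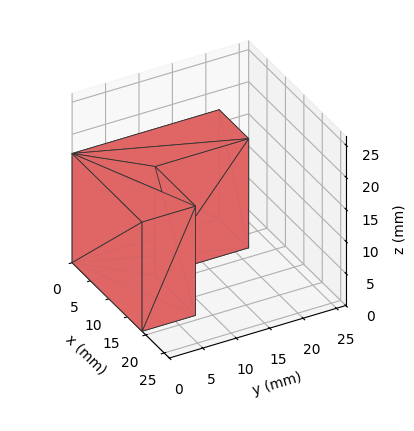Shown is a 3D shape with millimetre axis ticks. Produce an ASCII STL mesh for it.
Reading the render: the shape is an L-shaped prism: outer 19 × 22 mm, arm thicknesses ≈ 8 mm (horizontal) and 8 mm (vertical), extruded 17 mm in z (dimensions read to the nearest mm from the axis ticks). For the STL, each face is triangulated and given an outward normal.

solid part
  facet normal 0.0000 0.0000 -1.0000
    outer loop
      vertex 19.00 8.00 0.00
      vertex 19.00 0.00 0.00
      vertex 0.00 0.00 0.00
    endloop
  endfacet
  facet normal 0.0000 0.0000 -1.0000
    outer loop
      vertex 8.00 8.00 0.00
      vertex 19.00 8.00 0.00
      vertex 0.00 0.00 0.00
    endloop
  endfacet
  facet normal 0.0000 0.0000 -1.0000
    outer loop
      vertex 8.00 22.00 0.00
      vertex 8.00 8.00 0.00
      vertex 0.00 0.00 0.00
    endloop
  endfacet
  facet normal 0.0000 0.0000 -1.0000
    outer loop
      vertex 0.00 22.00 0.00
      vertex 8.00 22.00 0.00
      vertex 0.00 0.00 0.00
    endloop
  endfacet
  facet normal 0.0000 0.0000 1.0000
    outer loop
      vertex 0.00 0.00 17.00
      vertex 19.00 0.00 17.00
      vertex 19.00 8.00 17.00
    endloop
  endfacet
  facet normal 0.0000 0.0000 1.0000
    outer loop
      vertex 0.00 0.00 17.00
      vertex 19.00 8.00 17.00
      vertex 8.00 8.00 17.00
    endloop
  endfacet
  facet normal 0.0000 0.0000 1.0000
    outer loop
      vertex 0.00 0.00 17.00
      vertex 8.00 8.00 17.00
      vertex 8.00 22.00 17.00
    endloop
  endfacet
  facet normal 0.0000 0.0000 1.0000
    outer loop
      vertex 0.00 0.00 17.00
      vertex 8.00 22.00 17.00
      vertex 0.00 22.00 17.00
    endloop
  endfacet
  facet normal 0.0000 -1.0000 0.0000
    outer loop
      vertex 0.00 0.00 0.00
      vertex 19.00 0.00 0.00
      vertex 19.00 0.00 17.00
    endloop
  endfacet
  facet normal 0.0000 -1.0000 0.0000
    outer loop
      vertex 0.00 0.00 0.00
      vertex 19.00 0.00 17.00
      vertex 0.00 0.00 17.00
    endloop
  endfacet
  facet normal 1.0000 0.0000 0.0000
    outer loop
      vertex 19.00 0.00 0.00
      vertex 19.00 8.00 0.00
      vertex 19.00 8.00 17.00
    endloop
  endfacet
  facet normal 1.0000 0.0000 0.0000
    outer loop
      vertex 19.00 0.00 0.00
      vertex 19.00 8.00 17.00
      vertex 19.00 0.00 17.00
    endloop
  endfacet
  facet normal 0.0000 1.0000 0.0000
    outer loop
      vertex 19.00 8.00 0.00
      vertex 8.00 8.00 0.00
      vertex 8.00 8.00 17.00
    endloop
  endfacet
  facet normal 0.0000 1.0000 0.0000
    outer loop
      vertex 19.00 8.00 0.00
      vertex 8.00 8.00 17.00
      vertex 19.00 8.00 17.00
    endloop
  endfacet
  facet normal 1.0000 0.0000 0.0000
    outer loop
      vertex 8.00 8.00 0.00
      vertex 8.00 22.00 0.00
      vertex 8.00 22.00 17.00
    endloop
  endfacet
  facet normal 1.0000 0.0000 0.0000
    outer loop
      vertex 8.00 8.00 0.00
      vertex 8.00 22.00 17.00
      vertex 8.00 8.00 17.00
    endloop
  endfacet
  facet normal 0.0000 1.0000 0.0000
    outer loop
      vertex 8.00 22.00 0.00
      vertex 0.00 22.00 0.00
      vertex 0.00 22.00 17.00
    endloop
  endfacet
  facet normal 0.0000 1.0000 0.0000
    outer loop
      vertex 8.00 22.00 0.00
      vertex 0.00 22.00 17.00
      vertex 8.00 22.00 17.00
    endloop
  endfacet
  facet normal -1.0000 0.0000 0.0000
    outer loop
      vertex 0.00 22.00 0.00
      vertex 0.00 0.00 0.00
      vertex 0.00 0.00 17.00
    endloop
  endfacet
  facet normal -1.0000 0.0000 0.0000
    outer loop
      vertex 0.00 22.00 0.00
      vertex 0.00 0.00 17.00
      vertex 0.00 22.00 17.00
    endloop
  endfacet
endsolid part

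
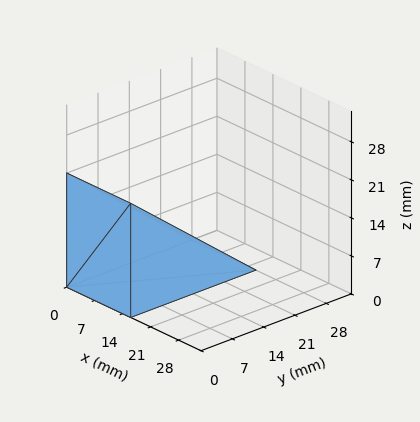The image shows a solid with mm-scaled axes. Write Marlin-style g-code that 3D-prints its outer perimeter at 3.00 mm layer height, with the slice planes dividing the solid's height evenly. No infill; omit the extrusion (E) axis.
Reading the render: the shape is a wedge (ramp): 16 × 28 mm base, rising to 21 mm along the y=0 edge and sloping linearly to z=0 at y=28 (dimensions read to the nearest mm from the axis ticks). For the g-code, the solid's height is divided into equal slices at the stated Δz and each level perimeter traced with G1 moves after a G0 lift.

; perimeter-only toolpath
G21 ; units = mm
G90 ; absolute positioning
G28 ; home
; layer 1
G0 Z3.00
G0 X0.00 Y0.00
G1 X16.00 Y0.00
G1 X16.00 Y24.00
G1 X0.00 Y24.00
G1 X0.00 Y0.00
; layer 2
G0 Z6.00
G0 X0.00 Y0.00
G1 X16.00 Y0.00
G1 X16.00 Y20.00
G1 X0.00 Y20.00
G1 X0.00 Y0.00
; layer 3
G0 Z9.00
G0 X0.00 Y0.00
G1 X16.00 Y0.00
G1 X16.00 Y16.00
G1 X0.00 Y16.00
G1 X0.00 Y0.00
; layer 4
G0 Z12.00
G0 X0.00 Y0.00
G1 X16.00 Y0.00
G1 X16.00 Y12.00
G1 X0.00 Y12.00
G1 X0.00 Y0.00
; layer 5
G0 Z15.00
G0 X0.00 Y0.00
G1 X16.00 Y0.00
G1 X16.00 Y8.00
G1 X0.00 Y8.00
G1 X0.00 Y0.00
; layer 6
G0 Z18.00
G0 X0.00 Y0.00
G1 X16.00 Y0.00
G1 X16.00 Y4.00
G1 X0.00 Y4.00
G1 X0.00 Y0.00
M2 ; end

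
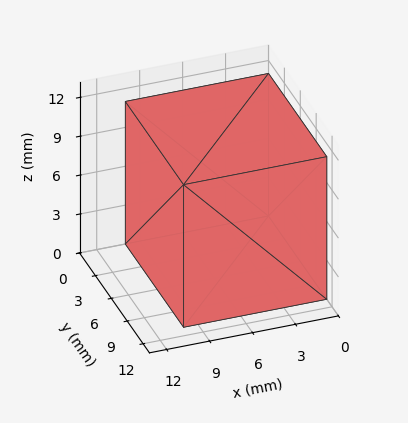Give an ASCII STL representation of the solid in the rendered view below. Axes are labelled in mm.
Reading the render: the shape is a rectangular box, roughly 10 × 11 mm footprint and 11 mm tall (dimensions read to the nearest mm from the axis ticks). For the STL, each face is triangulated and given an outward normal.

solid part
  facet normal 0.0000 0.0000 -1.0000
    outer loop
      vertex 10.00 11.00 0.00
      vertex 10.00 0.00 0.00
      vertex 0.00 0.00 0.00
    endloop
  endfacet
  facet normal 0.0000 0.0000 -1.0000
    outer loop
      vertex 0.00 11.00 0.00
      vertex 10.00 11.00 0.00
      vertex 0.00 0.00 0.00
    endloop
  endfacet
  facet normal 0.0000 0.0000 1.0000
    outer loop
      vertex 0.00 0.00 11.00
      vertex 10.00 0.00 11.00
      vertex 10.00 11.00 11.00
    endloop
  endfacet
  facet normal 0.0000 0.0000 1.0000
    outer loop
      vertex 0.00 0.00 11.00
      vertex 10.00 11.00 11.00
      vertex 0.00 11.00 11.00
    endloop
  endfacet
  facet normal 0.0000 -1.0000 0.0000
    outer loop
      vertex 0.00 0.00 0.00
      vertex 10.00 0.00 0.00
      vertex 10.00 0.00 11.00
    endloop
  endfacet
  facet normal 0.0000 -1.0000 0.0000
    outer loop
      vertex 0.00 0.00 0.00
      vertex 10.00 0.00 11.00
      vertex 0.00 0.00 11.00
    endloop
  endfacet
  facet normal 0.0000 1.0000 0.0000
    outer loop
      vertex 10.00 11.00 11.00
      vertex 10.00 11.00 0.00
      vertex 0.00 11.00 0.00
    endloop
  endfacet
  facet normal 0.0000 1.0000 0.0000
    outer loop
      vertex 0.00 11.00 11.00
      vertex 10.00 11.00 11.00
      vertex 0.00 11.00 0.00
    endloop
  endfacet
  facet normal -1.0000 0.0000 0.0000
    outer loop
      vertex 0.00 11.00 11.00
      vertex 0.00 11.00 0.00
      vertex 0.00 0.00 0.00
    endloop
  endfacet
  facet normal -1.0000 0.0000 0.0000
    outer loop
      vertex 0.00 0.00 11.00
      vertex 0.00 11.00 11.00
      vertex 0.00 0.00 0.00
    endloop
  endfacet
  facet normal 1.0000 0.0000 0.0000
    outer loop
      vertex 10.00 0.00 0.00
      vertex 10.00 11.00 0.00
      vertex 10.00 11.00 11.00
    endloop
  endfacet
  facet normal 1.0000 0.0000 0.0000
    outer loop
      vertex 10.00 0.00 0.00
      vertex 10.00 11.00 11.00
      vertex 10.00 0.00 11.00
    endloop
  endfacet
endsolid part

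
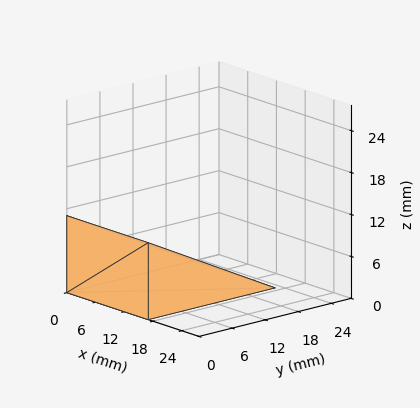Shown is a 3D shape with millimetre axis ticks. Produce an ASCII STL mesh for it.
Reading the render: the shape is a wedge (ramp): 17 × 23 mm base, rising to 11 mm along the y=0 edge and sloping linearly to z=0 at y=23 (dimensions read to the nearest mm from the axis ticks). For the STL, each face is triangulated and given an outward normal.

solid part
  facet normal 0.0000 0.0000 -1.0000
    outer loop
      vertex 17.00 23.00 0.00
      vertex 17.00 0.00 0.00
      vertex 0.00 0.00 0.00
    endloop
  endfacet
  facet normal 0.0000 0.0000 -1.0000
    outer loop
      vertex 0.00 23.00 0.00
      vertex 17.00 23.00 0.00
      vertex 0.00 0.00 0.00
    endloop
  endfacet
  facet normal 0.0000 -1.0000 0.0000
    outer loop
      vertex 0.00 0.00 0.00
      vertex 17.00 0.00 0.00
      vertex 17.00 0.00 11.00
    endloop
  endfacet
  facet normal 0.0000 -1.0000 0.0000
    outer loop
      vertex 0.00 0.00 0.00
      vertex 17.00 0.00 11.00
      vertex 0.00 0.00 11.00
    endloop
  endfacet
  facet normal 0.0000 0.4315 0.9021
    outer loop
      vertex 0.00 0.00 11.00
      vertex 17.00 0.00 11.00
      vertex 17.00 23.00 0.00
    endloop
  endfacet
  facet normal 0.0000 0.4315 0.9021
    outer loop
      vertex 0.00 0.00 11.00
      vertex 17.00 23.00 0.00
      vertex 0.00 23.00 0.00
    endloop
  endfacet
  facet normal -1.0000 0.0000 0.0000
    outer loop
      vertex 0.00 0.00 11.00
      vertex 0.00 23.00 0.00
      vertex 0.00 0.00 0.00
    endloop
  endfacet
  facet normal 1.0000 0.0000 0.0000
    outer loop
      vertex 17.00 0.00 0.00
      vertex 17.00 23.00 0.00
      vertex 17.00 0.00 11.00
    endloop
  endfacet
endsolid part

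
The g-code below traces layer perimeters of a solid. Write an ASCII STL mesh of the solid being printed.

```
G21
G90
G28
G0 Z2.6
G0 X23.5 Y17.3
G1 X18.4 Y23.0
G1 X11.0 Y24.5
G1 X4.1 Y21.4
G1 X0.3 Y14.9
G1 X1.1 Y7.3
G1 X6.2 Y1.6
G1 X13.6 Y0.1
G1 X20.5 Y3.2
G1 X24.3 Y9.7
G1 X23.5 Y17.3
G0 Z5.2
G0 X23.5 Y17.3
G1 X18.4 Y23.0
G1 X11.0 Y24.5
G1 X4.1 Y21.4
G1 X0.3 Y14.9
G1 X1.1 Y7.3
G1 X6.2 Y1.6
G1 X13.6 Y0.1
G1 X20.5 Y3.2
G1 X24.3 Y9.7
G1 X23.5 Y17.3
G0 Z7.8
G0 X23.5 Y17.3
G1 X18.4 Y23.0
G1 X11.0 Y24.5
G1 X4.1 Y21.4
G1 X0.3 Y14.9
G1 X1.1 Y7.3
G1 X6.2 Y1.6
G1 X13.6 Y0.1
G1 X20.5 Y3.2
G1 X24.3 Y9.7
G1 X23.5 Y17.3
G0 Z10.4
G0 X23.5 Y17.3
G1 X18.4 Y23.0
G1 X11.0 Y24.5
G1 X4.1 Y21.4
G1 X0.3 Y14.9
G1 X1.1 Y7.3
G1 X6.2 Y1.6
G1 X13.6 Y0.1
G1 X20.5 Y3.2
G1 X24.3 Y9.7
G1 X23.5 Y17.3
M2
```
solid part
  facet normal 0.0000 0.0000 -1.0000
    outer loop
      vertex 11.0 24.5 0.0
      vertex 18.4 23.0 0.0
      vertex 23.5 17.3 0.0
    endloop
  endfacet
  facet normal 0.0000 0.0000 -1.0000
    outer loop
      vertex 4.1 21.4 0.0
      vertex 11.0 24.5 0.0
      vertex 23.5 17.3 0.0
    endloop
  endfacet
  facet normal 0.0000 0.0000 -1.0000
    outer loop
      vertex 0.3 14.9 0.0
      vertex 4.1 21.4 0.0
      vertex 23.5 17.3 0.0
    endloop
  endfacet
  facet normal 0.0000 0.0000 -1.0000
    outer loop
      vertex 1.1 7.3 0.0
      vertex 0.3 14.9 0.0
      vertex 23.5 17.3 0.0
    endloop
  endfacet
  facet normal 0.0000 0.0000 -1.0000
    outer loop
      vertex 6.2 1.6 0.0
      vertex 1.1 7.3 0.0
      vertex 23.5 17.3 0.0
    endloop
  endfacet
  facet normal 0.0000 0.0000 -1.0000
    outer loop
      vertex 13.6 0.1 0.0
      vertex 6.2 1.6 0.0
      vertex 23.5 17.3 0.0
    endloop
  endfacet
  facet normal 0.0000 0.0000 -1.0000
    outer loop
      vertex 20.5 3.2 0.0
      vertex 13.6 0.1 0.0
      vertex 23.5 17.3 0.0
    endloop
  endfacet
  facet normal 0.0000 0.0000 -1.0000
    outer loop
      vertex 24.3 9.7 0.0
      vertex 20.5 3.2 0.0
      vertex 23.5 17.3 0.0
    endloop
  endfacet
  facet normal 0.0000 0.0000 1.0000
    outer loop
      vertex 23.5 17.3 10.4
      vertex 18.4 23.0 10.4
      vertex 11.0 24.5 10.4
    endloop
  endfacet
  facet normal 0.0000 0.0000 1.0000
    outer loop
      vertex 23.5 17.3 10.4
      vertex 11.0 24.5 10.4
      vertex 4.1 21.4 10.4
    endloop
  endfacet
  facet normal 0.0000 0.0000 1.0000
    outer loop
      vertex 23.5 17.3 10.4
      vertex 4.1 21.4 10.4
      vertex 0.3 14.9 10.4
    endloop
  endfacet
  facet normal 0.0000 0.0000 1.0000
    outer loop
      vertex 23.5 17.3 10.4
      vertex 0.3 14.9 10.4
      vertex 1.1 7.3 10.4
    endloop
  endfacet
  facet normal 0.0000 0.0000 1.0000
    outer loop
      vertex 23.5 17.3 10.4
      vertex 1.1 7.3 10.4
      vertex 6.2 1.6 10.4
    endloop
  endfacet
  facet normal 0.0000 0.0000 1.0000
    outer loop
      vertex 23.5 17.3 10.4
      vertex 6.2 1.6 10.4
      vertex 13.6 0.1 10.4
    endloop
  endfacet
  facet normal 0.0000 0.0000 1.0000
    outer loop
      vertex 23.5 17.3 10.4
      vertex 13.6 0.1 10.4
      vertex 20.5 3.2 10.4
    endloop
  endfacet
  facet normal 0.0000 0.0000 1.0000
    outer loop
      vertex 23.5 17.3 10.4
      vertex 20.5 3.2 10.4
      vertex 24.3 9.7 10.4
    endloop
  endfacet
  facet normal 0.7452 0.6668 0.0000
    outer loop
      vertex 23.5 17.3 0.0
      vertex 18.4 23.0 0.0
      vertex 18.4 23.0 10.4
    endloop
  endfacet
  facet normal 0.7452 0.6668 0.0000
    outer loop
      vertex 23.5 17.3 0.0
      vertex 18.4 23.0 10.4
      vertex 23.5 17.3 10.4
    endloop
  endfacet
  facet normal 0.1987 0.9801 0.0000
    outer loop
      vertex 18.4 23.0 0.0
      vertex 11.0 24.5 0.0
      vertex 11.0 24.5 10.4
    endloop
  endfacet
  facet normal 0.1987 0.9801 0.0000
    outer loop
      vertex 18.4 23.0 0.0
      vertex 11.0 24.5 10.4
      vertex 18.4 23.0 10.4
    endloop
  endfacet
  facet normal -0.4098 0.9122 0.0000
    outer loop
      vertex 11.0 24.5 0.0
      vertex 4.1 21.4 0.0
      vertex 4.1 21.4 10.4
    endloop
  endfacet
  facet normal -0.4098 0.9122 0.0000
    outer loop
      vertex 11.0 24.5 0.0
      vertex 4.1 21.4 10.4
      vertex 11.0 24.5 10.4
    endloop
  endfacet
  facet normal -0.8633 0.5047 0.0000
    outer loop
      vertex 4.1 21.4 0.0
      vertex 0.3 14.9 0.0
      vertex 0.3 14.9 10.4
    endloop
  endfacet
  facet normal -0.8633 0.5047 0.0000
    outer loop
      vertex 4.1 21.4 0.0
      vertex 0.3 14.9 10.4
      vertex 4.1 21.4 10.4
    endloop
  endfacet
  facet normal -0.9945 -0.1047 0.0000
    outer loop
      vertex 0.3 14.9 0.0
      vertex 1.1 7.3 0.0
      vertex 1.1 7.3 10.4
    endloop
  endfacet
  facet normal -0.9945 -0.1047 0.0000
    outer loop
      vertex 0.3 14.9 0.0
      vertex 1.1 7.3 10.4
      vertex 0.3 14.9 10.4
    endloop
  endfacet
  facet normal -0.7452 -0.6668 0.0000
    outer loop
      vertex 1.1 7.3 0.0
      vertex 6.2 1.6 0.0
      vertex 6.2 1.6 10.4
    endloop
  endfacet
  facet normal -0.7452 -0.6668 0.0000
    outer loop
      vertex 1.1 7.3 0.0
      vertex 6.2 1.6 10.4
      vertex 1.1 7.3 10.4
    endloop
  endfacet
  facet normal -0.1987 -0.9801 0.0000
    outer loop
      vertex 6.2 1.6 0.0
      vertex 13.6 0.1 0.0
      vertex 13.6 0.1 10.4
    endloop
  endfacet
  facet normal -0.1987 -0.9801 0.0000
    outer loop
      vertex 6.2 1.6 0.0
      vertex 13.6 0.1 10.4
      vertex 6.2 1.6 10.4
    endloop
  endfacet
  facet normal 0.4098 -0.9122 0.0000
    outer loop
      vertex 13.6 0.1 0.0
      vertex 20.5 3.2 0.0
      vertex 20.5 3.2 10.4
    endloop
  endfacet
  facet normal 0.4098 -0.9122 0.0000
    outer loop
      vertex 13.6 0.1 0.0
      vertex 20.5 3.2 10.4
      vertex 13.6 0.1 10.4
    endloop
  endfacet
  facet normal 0.8633 -0.5047 0.0000
    outer loop
      vertex 20.5 3.2 0.0
      vertex 24.3 9.7 0.0
      vertex 24.3 9.7 10.4
    endloop
  endfacet
  facet normal 0.8633 -0.5047 0.0000
    outer loop
      vertex 20.5 3.2 0.0
      vertex 24.3 9.7 10.4
      vertex 20.5 3.2 10.4
    endloop
  endfacet
  facet normal 0.9945 0.1047 0.0000
    outer loop
      vertex 24.3 9.7 0.0
      vertex 23.5 17.3 0.0
      vertex 23.5 17.3 10.4
    endloop
  endfacet
  facet normal 0.9945 0.1047 0.0000
    outer loop
      vertex 24.3 9.7 0.0
      vertex 23.5 17.3 10.4
      vertex 24.3 9.7 10.4
    endloop
  endfacet
endsolid part

The G0 Z moves step by Δz≈2.6 mm. Every layer's G1 loop is the same polygon, so the solid is a straight extrusion of it from z=0 to z≈10.4. Closing with flat bottom and top caps and triangulating gives 36 facets — a regular 10-sided prism (a cylinder approximated with 10 flat sides), circumscribed radius ≈ 12.3 mm, height ≈ 10.4 mm.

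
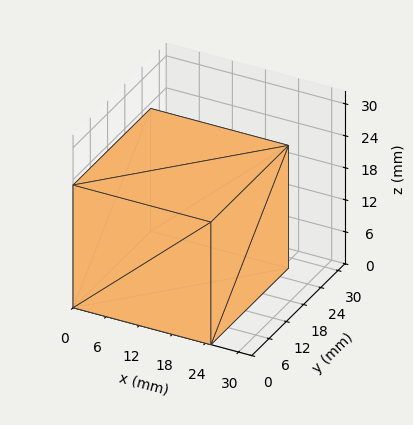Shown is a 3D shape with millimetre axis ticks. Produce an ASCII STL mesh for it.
Reading the render: the shape is a rectangular box, roughly 25 × 27 mm footprint and 23 mm tall (dimensions read to the nearest mm from the axis ticks). For the STL, each face is triangulated and given an outward normal.

solid part
  facet normal 0.0000 0.0000 -1.0000
    outer loop
      vertex 25.000 27.000 0.000
      vertex 25.000 0.000 0.000
      vertex 0.000 0.000 0.000
    endloop
  endfacet
  facet normal 0.0000 0.0000 -1.0000
    outer loop
      vertex 0.000 27.000 0.000
      vertex 25.000 27.000 0.000
      vertex 0.000 0.000 0.000
    endloop
  endfacet
  facet normal 0.0000 0.0000 1.0000
    outer loop
      vertex 0.000 0.000 23.000
      vertex 25.000 0.000 23.000
      vertex 25.000 27.000 23.000
    endloop
  endfacet
  facet normal 0.0000 0.0000 1.0000
    outer loop
      vertex 0.000 0.000 23.000
      vertex 25.000 27.000 23.000
      vertex 0.000 27.000 23.000
    endloop
  endfacet
  facet normal 0.0000 -1.0000 0.0000
    outer loop
      vertex 0.000 0.000 0.000
      vertex 25.000 0.000 0.000
      vertex 25.000 0.000 23.000
    endloop
  endfacet
  facet normal 0.0000 -1.0000 0.0000
    outer loop
      vertex 0.000 0.000 0.000
      vertex 25.000 0.000 23.000
      vertex 0.000 0.000 23.000
    endloop
  endfacet
  facet normal 0.0000 1.0000 0.0000
    outer loop
      vertex 25.000 27.000 23.000
      vertex 25.000 27.000 0.000
      vertex 0.000 27.000 0.000
    endloop
  endfacet
  facet normal 0.0000 1.0000 0.0000
    outer loop
      vertex 0.000 27.000 23.000
      vertex 25.000 27.000 23.000
      vertex 0.000 27.000 0.000
    endloop
  endfacet
  facet normal -1.0000 0.0000 0.0000
    outer loop
      vertex 0.000 27.000 23.000
      vertex 0.000 27.000 0.000
      vertex 0.000 0.000 0.000
    endloop
  endfacet
  facet normal -1.0000 0.0000 0.0000
    outer loop
      vertex 0.000 0.000 23.000
      vertex 0.000 27.000 23.000
      vertex 0.000 0.000 0.000
    endloop
  endfacet
  facet normal 1.0000 0.0000 0.0000
    outer loop
      vertex 25.000 0.000 0.000
      vertex 25.000 27.000 0.000
      vertex 25.000 27.000 23.000
    endloop
  endfacet
  facet normal 1.0000 0.0000 0.0000
    outer loop
      vertex 25.000 0.000 0.000
      vertex 25.000 27.000 23.000
      vertex 25.000 0.000 23.000
    endloop
  endfacet
endsolid part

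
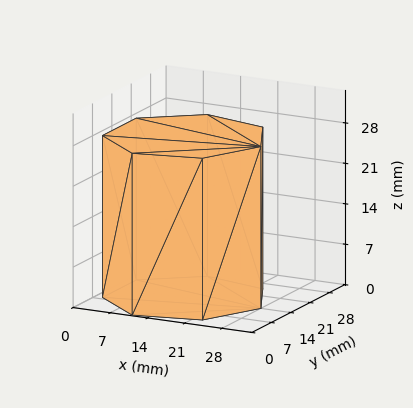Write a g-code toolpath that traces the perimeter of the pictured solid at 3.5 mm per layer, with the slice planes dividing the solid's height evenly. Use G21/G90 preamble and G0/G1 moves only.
Reading the render: the shape is a regular 7-sided prism (a cylinder approximated with 7 flat sides), circumscribed radius ≈ 14 mm, height ≈ 28 mm (dimensions read to the nearest mm from the axis ticks). For the g-code, the solid's height is divided into equal slices at the stated Δz and each level perimeter traced with G1 moves after a G0 lift.

; perimeter-only toolpath
G21 ; units = mm
G90 ; absolute positioning
G28 ; home
; layer 1
G0 Z3.5
G0 X28.0 Y14.0
G1 X22.7 Y24.9
G1 X10.9 Y27.6
G1 X1.4 Y20.1
G1 X1.4 Y7.9
G1 X10.9 Y0.4
G1 X22.7 Y3.1
G1 X28.0 Y14.0
; layer 2
G0 Z7.0
G0 X28.0 Y14.0
G1 X22.7 Y24.9
G1 X10.9 Y27.6
G1 X1.4 Y20.1
G1 X1.4 Y7.9
G1 X10.9 Y0.4
G1 X22.7 Y3.1
G1 X28.0 Y14.0
; layer 3
G0 Z10.5
G0 X28.0 Y14.0
G1 X22.7 Y24.9
G1 X10.9 Y27.6
G1 X1.4 Y20.1
G1 X1.4 Y7.9
G1 X10.9 Y0.4
G1 X22.7 Y3.1
G1 X28.0 Y14.0
; layer 4
G0 Z14.0
G0 X28.0 Y14.0
G1 X22.7 Y24.9
G1 X10.9 Y27.6
G1 X1.4 Y20.1
G1 X1.4 Y7.9
G1 X10.9 Y0.4
G1 X22.7 Y3.1
G1 X28.0 Y14.0
; layer 5
G0 Z17.5
G0 X28.0 Y14.0
G1 X22.7 Y24.9
G1 X10.9 Y27.6
G1 X1.4 Y20.1
G1 X1.4 Y7.9
G1 X10.9 Y0.4
G1 X22.7 Y3.1
G1 X28.0 Y14.0
; layer 6
G0 Z21.0
G0 X28.0 Y14.0
G1 X22.7 Y24.9
G1 X10.9 Y27.6
G1 X1.4 Y20.1
G1 X1.4 Y7.9
G1 X10.9 Y0.4
G1 X22.7 Y3.1
G1 X28.0 Y14.0
; layer 7
G0 Z24.5
G0 X28.0 Y14.0
G1 X22.7 Y24.9
G1 X10.9 Y27.6
G1 X1.4 Y20.1
G1 X1.4 Y7.9
G1 X10.9 Y0.4
G1 X22.7 Y3.1
G1 X28.0 Y14.0
; layer 8
G0 Z28.0
G0 X28.0 Y14.0
G1 X22.7 Y24.9
G1 X10.9 Y27.6
G1 X1.4 Y20.1
G1 X1.4 Y7.9
G1 X10.9 Y0.4
G1 X22.7 Y3.1
G1 X28.0 Y14.0
M2 ; end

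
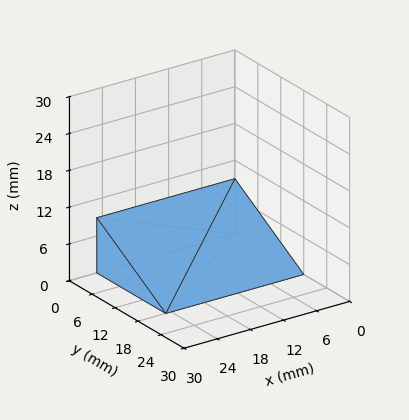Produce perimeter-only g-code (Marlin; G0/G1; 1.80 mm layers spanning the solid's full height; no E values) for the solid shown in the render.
Reading the render: the shape is a wedge (ramp): 25 × 18 mm base, rising to 9 mm along the y=0 edge and sloping linearly to z=0 at y=18 (dimensions read to the nearest mm from the axis ticks). For the g-code, the solid's height is divided into equal slices at the stated Δz and each level perimeter traced with G1 moves after a G0 lift.

; perimeter-only toolpath
G21 ; units = mm
G90 ; absolute positioning
G28 ; home
; layer 1
G0 Z1.80
G0 X0.00 Y0.00
G1 X25.00 Y0.00
G1 X25.00 Y14.40
G1 X0.00 Y14.40
G1 X0.00 Y0.00
; layer 2
G0 Z3.60
G0 X0.00 Y0.00
G1 X25.00 Y0.00
G1 X25.00 Y10.80
G1 X0.00 Y10.80
G1 X0.00 Y0.00
; layer 3
G0 Z5.40
G0 X0.00 Y0.00
G1 X25.00 Y0.00
G1 X25.00 Y7.20
G1 X0.00 Y7.20
G1 X0.00 Y0.00
; layer 4
G0 Z7.20
G0 X0.00 Y0.00
G1 X25.00 Y0.00
G1 X25.00 Y3.60
G1 X0.00 Y3.60
G1 X0.00 Y0.00
M2 ; end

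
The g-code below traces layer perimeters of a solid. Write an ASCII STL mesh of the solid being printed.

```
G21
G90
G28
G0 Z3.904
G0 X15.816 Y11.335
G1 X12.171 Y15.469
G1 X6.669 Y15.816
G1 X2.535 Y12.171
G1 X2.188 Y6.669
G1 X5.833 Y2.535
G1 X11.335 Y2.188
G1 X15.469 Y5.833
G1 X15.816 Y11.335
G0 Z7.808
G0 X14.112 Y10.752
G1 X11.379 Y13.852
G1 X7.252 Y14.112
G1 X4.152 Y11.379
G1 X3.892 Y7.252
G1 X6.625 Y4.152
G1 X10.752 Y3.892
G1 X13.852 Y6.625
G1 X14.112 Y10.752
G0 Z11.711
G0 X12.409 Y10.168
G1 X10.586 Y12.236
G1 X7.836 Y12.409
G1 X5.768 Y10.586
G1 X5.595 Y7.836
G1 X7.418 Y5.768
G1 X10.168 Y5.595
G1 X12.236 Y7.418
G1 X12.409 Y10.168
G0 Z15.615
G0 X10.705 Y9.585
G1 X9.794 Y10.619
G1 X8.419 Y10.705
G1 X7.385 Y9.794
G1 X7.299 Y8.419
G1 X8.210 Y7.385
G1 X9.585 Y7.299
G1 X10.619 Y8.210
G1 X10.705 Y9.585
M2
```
solid part
  facet normal 0.0000 0.0000 -1.0000
    outer loop
      vertex 6.086 17.519 0.000
      vertex 12.963 17.086 0.000
      vertex 17.519 11.918 0.000
    endloop
  endfacet
  facet normal 0.0000 0.0000 -1.0000
    outer loop
      vertex 0.918 12.963 0.000
      vertex 6.086 17.519 0.000
      vertex 17.519 11.918 0.000
    endloop
  endfacet
  facet normal 0.0000 0.0000 -1.0000
    outer loop
      vertex 0.485 6.086 0.000
      vertex 0.918 12.963 0.000
      vertex 17.519 11.918 0.000
    endloop
  endfacet
  facet normal 0.0000 0.0000 -1.0000
    outer loop
      vertex 5.041 0.918 0.000
      vertex 0.485 6.086 0.000
      vertex 17.519 11.918 0.000
    endloop
  endfacet
  facet normal 0.0000 0.0000 -1.0000
    outer loop
      vertex 11.918 0.485 0.000
      vertex 5.041 0.918 0.000
      vertex 17.519 11.918 0.000
    endloop
  endfacet
  facet normal 0.0000 0.0000 -1.0000
    outer loop
      vertex 17.086 5.041 0.000
      vertex 11.918 0.485 0.000
      vertex 17.519 11.918 0.000
    endloop
  endfacet
  facet normal 0.6901 0.6084 0.3920
    outer loop
      vertex 17.519 11.918 0.000
      vertex 12.963 17.086 0.000
      vertex 9.002 9.002 19.519
    endloop
  endfacet
  facet normal 0.0578 0.9182 0.3920
    outer loop
      vertex 12.963 17.086 0.000
      vertex 6.086 17.519 0.000
      vertex 9.002 9.002 19.519
    endloop
  endfacet
  facet normal -0.6084 0.6901 0.3920
    outer loop
      vertex 6.086 17.519 0.000
      vertex 0.918 12.963 0.000
      vertex 9.002 9.002 19.519
    endloop
  endfacet
  facet normal -0.9182 0.0578 0.3920
    outer loop
      vertex 0.918 12.963 0.000
      vertex 0.485 6.086 0.000
      vertex 9.002 9.002 19.519
    endloop
  endfacet
  facet normal -0.6901 -0.6084 0.3920
    outer loop
      vertex 0.485 6.086 0.000
      vertex 5.041 0.918 0.000
      vertex 9.002 9.002 19.519
    endloop
  endfacet
  facet normal -0.0578 -0.9182 0.3920
    outer loop
      vertex 5.041 0.918 0.000
      vertex 11.918 0.485 0.000
      vertex 9.002 9.002 19.519
    endloop
  endfacet
  facet normal 0.6084 -0.6901 0.3920
    outer loop
      vertex 11.918 0.485 0.000
      vertex 17.086 5.041 0.000
      vertex 9.002 9.002 19.519
    endloop
  endfacet
  facet normal 0.9182 -0.0578 0.3920
    outer loop
      vertex 17.086 5.041 0.000
      vertex 17.519 11.918 0.000
      vertex 9.002 9.002 19.519
    endloop
  endfacet
endsolid part

The G0 Z moves step by Δz≈3.904 mm. The G1 loops shrink linearly with z, so the solid tapers from its base footprint up to z≈19.5. Closing with a flat bottom cap and the tapered top and triangulating gives 14 facets — a regular 8-sided pyramid, base circumscribed radius ≈ 9 mm, apex at z ≈ 19.5 mm.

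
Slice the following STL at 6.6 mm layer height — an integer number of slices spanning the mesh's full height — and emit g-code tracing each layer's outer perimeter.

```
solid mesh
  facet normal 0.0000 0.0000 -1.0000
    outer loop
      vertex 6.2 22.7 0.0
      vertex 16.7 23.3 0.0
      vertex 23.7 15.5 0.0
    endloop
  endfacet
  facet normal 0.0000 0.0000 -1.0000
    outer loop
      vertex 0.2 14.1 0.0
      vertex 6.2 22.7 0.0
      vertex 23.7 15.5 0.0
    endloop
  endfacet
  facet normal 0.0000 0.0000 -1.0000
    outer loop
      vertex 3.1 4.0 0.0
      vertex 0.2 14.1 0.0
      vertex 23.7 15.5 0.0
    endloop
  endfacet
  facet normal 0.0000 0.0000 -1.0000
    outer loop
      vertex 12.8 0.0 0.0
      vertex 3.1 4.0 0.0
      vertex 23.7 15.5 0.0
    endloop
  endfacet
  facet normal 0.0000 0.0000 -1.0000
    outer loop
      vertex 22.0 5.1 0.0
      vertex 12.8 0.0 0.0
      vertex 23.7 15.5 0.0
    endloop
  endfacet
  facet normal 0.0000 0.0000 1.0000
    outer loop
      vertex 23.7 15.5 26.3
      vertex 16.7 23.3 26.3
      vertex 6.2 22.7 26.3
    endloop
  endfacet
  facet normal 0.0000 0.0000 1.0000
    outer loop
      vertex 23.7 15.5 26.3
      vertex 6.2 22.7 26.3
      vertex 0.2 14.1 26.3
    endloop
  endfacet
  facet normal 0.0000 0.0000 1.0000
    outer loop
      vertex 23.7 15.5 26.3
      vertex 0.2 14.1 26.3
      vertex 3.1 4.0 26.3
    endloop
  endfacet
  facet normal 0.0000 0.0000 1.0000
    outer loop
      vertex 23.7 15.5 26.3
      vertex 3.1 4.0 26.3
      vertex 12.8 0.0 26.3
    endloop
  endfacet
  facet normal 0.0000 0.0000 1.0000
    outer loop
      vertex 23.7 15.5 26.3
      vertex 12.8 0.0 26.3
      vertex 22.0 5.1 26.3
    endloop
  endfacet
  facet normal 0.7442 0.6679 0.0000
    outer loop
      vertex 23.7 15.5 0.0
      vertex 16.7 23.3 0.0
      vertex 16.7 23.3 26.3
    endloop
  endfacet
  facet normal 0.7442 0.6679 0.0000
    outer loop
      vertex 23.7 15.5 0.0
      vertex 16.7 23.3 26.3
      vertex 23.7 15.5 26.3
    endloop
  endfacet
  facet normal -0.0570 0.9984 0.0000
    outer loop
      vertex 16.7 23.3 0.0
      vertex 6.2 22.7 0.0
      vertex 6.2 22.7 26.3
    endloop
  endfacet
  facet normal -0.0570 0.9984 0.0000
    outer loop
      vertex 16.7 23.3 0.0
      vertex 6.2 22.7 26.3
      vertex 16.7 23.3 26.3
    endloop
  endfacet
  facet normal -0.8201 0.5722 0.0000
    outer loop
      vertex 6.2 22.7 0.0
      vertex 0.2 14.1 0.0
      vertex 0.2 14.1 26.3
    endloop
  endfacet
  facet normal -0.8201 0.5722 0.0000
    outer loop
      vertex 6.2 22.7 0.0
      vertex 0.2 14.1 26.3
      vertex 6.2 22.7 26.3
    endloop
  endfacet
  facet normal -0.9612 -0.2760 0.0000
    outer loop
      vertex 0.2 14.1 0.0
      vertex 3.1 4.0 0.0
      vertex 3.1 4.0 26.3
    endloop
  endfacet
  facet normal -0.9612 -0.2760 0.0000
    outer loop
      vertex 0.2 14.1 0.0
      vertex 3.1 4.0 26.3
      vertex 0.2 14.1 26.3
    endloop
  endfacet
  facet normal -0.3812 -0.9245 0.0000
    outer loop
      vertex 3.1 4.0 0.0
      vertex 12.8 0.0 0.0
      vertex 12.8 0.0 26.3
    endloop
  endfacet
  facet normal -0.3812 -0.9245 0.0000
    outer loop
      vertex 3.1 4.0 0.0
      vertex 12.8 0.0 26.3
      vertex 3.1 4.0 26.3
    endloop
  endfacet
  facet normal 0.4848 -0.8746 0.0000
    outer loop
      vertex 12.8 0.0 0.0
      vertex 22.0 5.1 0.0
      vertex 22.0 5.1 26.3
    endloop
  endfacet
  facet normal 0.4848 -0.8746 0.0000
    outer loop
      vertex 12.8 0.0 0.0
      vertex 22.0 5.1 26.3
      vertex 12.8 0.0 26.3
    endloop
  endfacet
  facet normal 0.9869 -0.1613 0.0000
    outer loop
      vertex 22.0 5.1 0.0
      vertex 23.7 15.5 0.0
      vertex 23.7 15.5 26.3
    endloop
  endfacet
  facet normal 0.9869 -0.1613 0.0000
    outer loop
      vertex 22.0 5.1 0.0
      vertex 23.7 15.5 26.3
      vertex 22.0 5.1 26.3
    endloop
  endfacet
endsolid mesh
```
; perimeter-only toolpath
G21 ; units = mm
G90 ; absolute positioning
G28 ; home
; layer 1
G0 Z6.6
G0 X23.7 Y15.5
G1 X16.7 Y23.3
G1 X6.2 Y22.7
G1 X0.2 Y14.1
G1 X3.1 Y4.0
G1 X12.8 Y0.0
G1 X22.0 Y5.1
G1 X23.7 Y15.5
; layer 2
G0 Z13.2
G0 X23.7 Y15.5
G1 X16.7 Y23.3
G1 X6.2 Y22.7
G1 X0.2 Y14.1
G1 X3.1 Y4.0
G1 X12.8 Y0.0
G1 X22.0 Y5.1
G1 X23.7 Y15.5
; layer 3
G0 Z19.7
G0 X23.7 Y15.5
G1 X16.7 Y23.3
G1 X6.2 Y22.7
G1 X0.2 Y14.1
G1 X3.1 Y4.0
G1 X12.8 Y0.0
G1 X22.0 Y5.1
G1 X23.7 Y15.5
; layer 4
G0 Z26.3
G0 X23.7 Y15.5
G1 X16.7 Y23.3
G1 X6.2 Y22.7
G1 X0.2 Y14.1
G1 X3.1 Y4.0
G1 X12.8 Y0.0
G1 X22.0 Y5.1
G1 X23.7 Y15.5
M2 ; end

The solid is a regular 7-sided prism (a cylinder approximated with 7 flat sides), circumscribed radius ≈ 12.1 mm, height ≈ 26.3 mm. Slicing at Δz = 6.6 mm — 4 equal slices spanning the solid's height, so layer i sits at z = i·h/4 — gives 4 non-empty perimeters. Each is a 7-segment closed polygon; G0 lifts to the layer z and rapids to the start vertex, then G1 traces the edges.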